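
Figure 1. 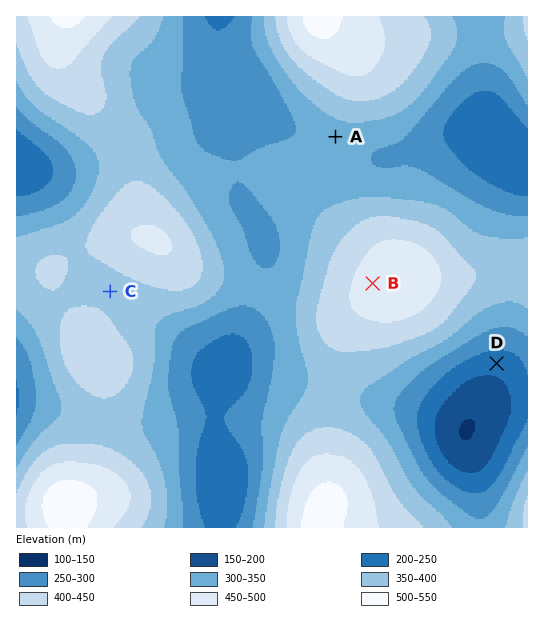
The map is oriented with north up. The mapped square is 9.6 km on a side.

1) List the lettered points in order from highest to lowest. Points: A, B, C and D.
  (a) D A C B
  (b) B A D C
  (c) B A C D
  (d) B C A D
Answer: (d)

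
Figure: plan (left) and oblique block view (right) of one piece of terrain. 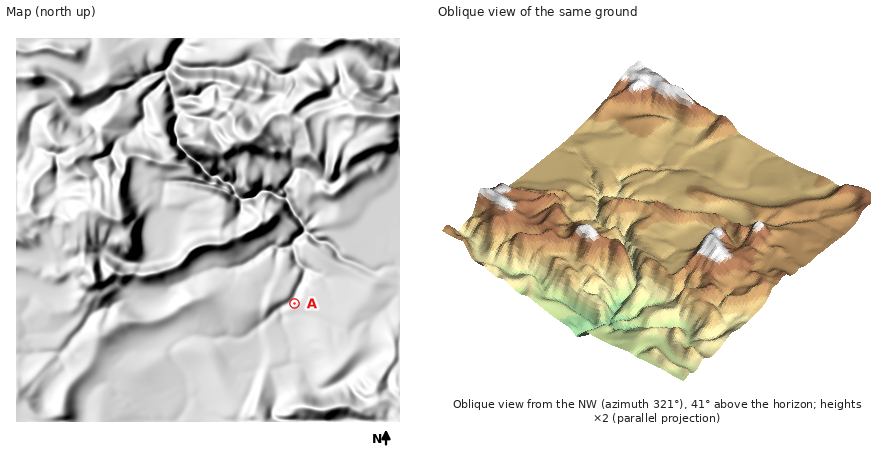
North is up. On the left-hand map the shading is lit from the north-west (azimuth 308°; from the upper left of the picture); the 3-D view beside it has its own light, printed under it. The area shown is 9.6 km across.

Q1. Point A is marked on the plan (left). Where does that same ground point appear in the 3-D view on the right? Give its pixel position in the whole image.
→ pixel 644 167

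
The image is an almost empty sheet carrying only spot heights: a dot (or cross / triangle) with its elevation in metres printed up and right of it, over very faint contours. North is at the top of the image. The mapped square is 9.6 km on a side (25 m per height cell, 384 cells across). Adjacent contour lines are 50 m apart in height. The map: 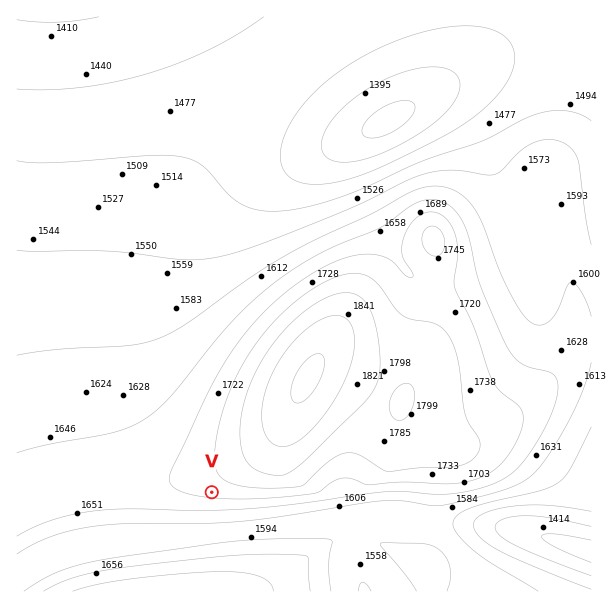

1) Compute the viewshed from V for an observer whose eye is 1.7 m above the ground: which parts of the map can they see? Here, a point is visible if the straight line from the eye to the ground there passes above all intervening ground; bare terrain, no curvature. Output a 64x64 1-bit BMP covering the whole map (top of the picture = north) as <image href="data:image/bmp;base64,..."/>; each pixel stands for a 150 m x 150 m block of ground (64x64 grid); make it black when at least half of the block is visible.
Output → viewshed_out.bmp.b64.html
<image width="64" height="64" href="data:image/bmp;base64,Qk0+AgAAAAAAAD4AAAAoAAAAQAAAAEAAAAABAAEAAAAAAAACAAATCwAAEwsAAAIAAAAAAAAA////AAAAAAD////4AH8AAP////wAfgAA/////gD8AAD/////AfwAAP////+A/AAA/////8AAAAD///wAAAAAAP/+AAAAAAAA//8AAAAAAAD//8AAAAAAAP///AAAAAAA//+HwAAAAAD/4AHwAAAAAP4AAHAAAAAA4AAAAAAAAAAAAAAAAAAAAAAAAAAAAAAAAAAAAAAAAAAAAAAAAAAAAAAAAAAAAAAAAAAAAAAAAAAAAAAAAAAAAAAAAAAAAAAAAAAAAAAAAAAAAAAAAAAAAAAAAAAAAAAAAAAAAAAAAAAAAAAAAAAAAAAAAAAAAAAAAAAAAAAAAAAAAAAAAAAAAAAAAAAAAAAAAAAAAAAAAAAAAAAAAAAAAAAAAAAAAAAAAAAAAAAAAAAAAAAAAAAAAAAAAAAAAAAAAAAAAAAAAAAAAAAAAAAAAAAAAAAAAAAAAAAAAAAAAAAAAAAAAAAAAAAAAAAAAAAAAAAAAAAAAAAAAAAAAAAAAAAAAAAAAAAAAAAAAAAAAAAAAAAAAAAAAAAAAAAAAAAAAAAAAAAAAAAAAAAAAAAAAAAAAAAAAAAAAAAAAAAAAAAAAAAAAAAAAAAAAAAAAAAAAAAAAAAAAAAAAAAAAAAAAAAAAAAAAAAAAAAAAAAAAAAAAAAAAAAAAAAAAAAAAAAAAAAAAAAAAAAAAAAAAAAAAA=="/>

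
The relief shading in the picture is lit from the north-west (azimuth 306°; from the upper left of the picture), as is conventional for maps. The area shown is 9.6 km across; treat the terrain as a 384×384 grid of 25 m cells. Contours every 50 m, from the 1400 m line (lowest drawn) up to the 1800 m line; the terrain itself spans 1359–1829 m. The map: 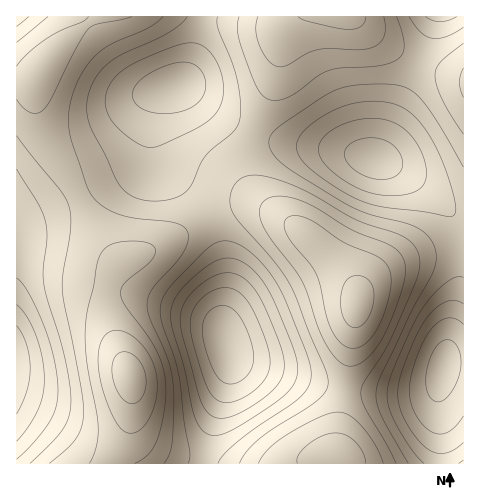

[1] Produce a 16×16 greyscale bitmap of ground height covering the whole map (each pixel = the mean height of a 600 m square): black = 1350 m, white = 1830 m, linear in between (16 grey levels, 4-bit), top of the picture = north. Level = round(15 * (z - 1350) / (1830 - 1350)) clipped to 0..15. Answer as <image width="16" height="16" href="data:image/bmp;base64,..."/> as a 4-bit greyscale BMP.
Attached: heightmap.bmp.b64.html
<image width="16" height="16" href="data:image/bmp;base64,Qk32AAAAAAAAAHYAAAAoAAAAEAAAABAAAAABAAQAAAAAAIAAAAATCwAAEwsAABAAAAAAAAAAAAAAABEREQAiIiIAMzMzAERERABVVVUAZmZmAHd3dwCIiIgAmZmZAKqqqgC7u7sAzMzMAN3d3QDu7u4A////AHmsuXis3clVV6zaZXm8pjNGrepTRoqVIje+6UEliqYhSL3HISWc2UJZu6cxN77rZHm7qFRZzuyWeau6h4vd25d5qqqZrNupd4mZiImrqGVWmph3iZhkM0eql2Z4h1QzWLqGVVeIdlV5y4ZUR5qYiJq7qGVXq7qpmpu6mHi8zMqH"/>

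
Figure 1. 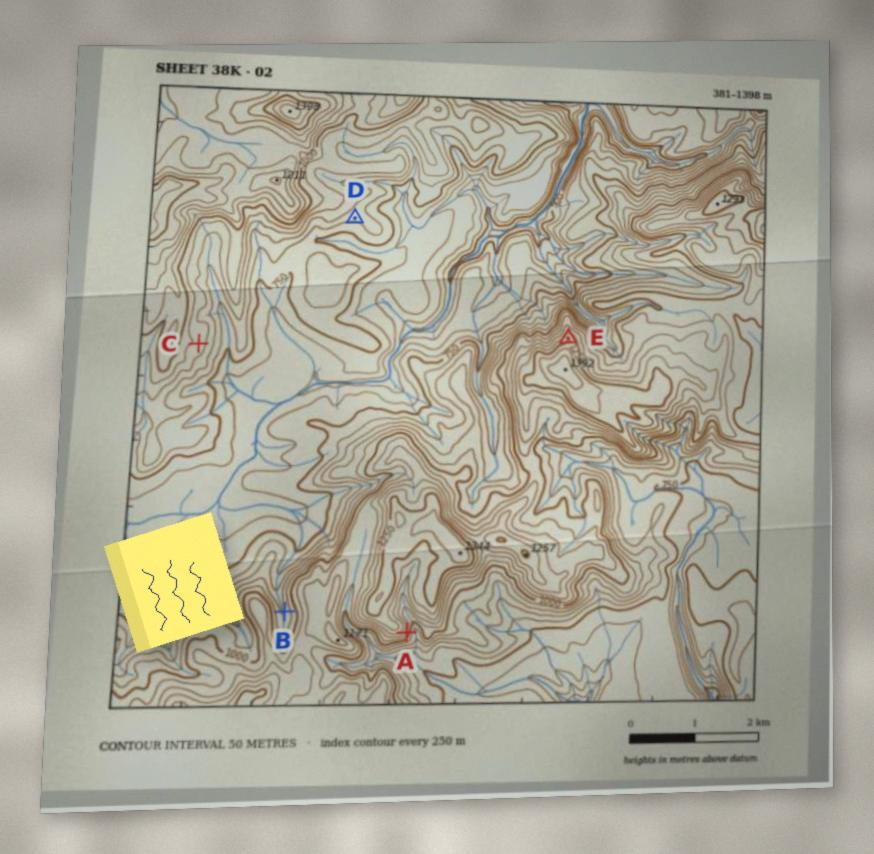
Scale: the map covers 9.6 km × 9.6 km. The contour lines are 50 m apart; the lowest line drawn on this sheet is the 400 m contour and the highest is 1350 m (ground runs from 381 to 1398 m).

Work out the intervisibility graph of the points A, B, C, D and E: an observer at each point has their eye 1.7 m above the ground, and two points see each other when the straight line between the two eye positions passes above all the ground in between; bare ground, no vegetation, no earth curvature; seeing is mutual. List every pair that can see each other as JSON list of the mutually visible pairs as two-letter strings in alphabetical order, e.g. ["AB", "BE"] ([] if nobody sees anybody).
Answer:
["BC", "CD", "CE", "DE"]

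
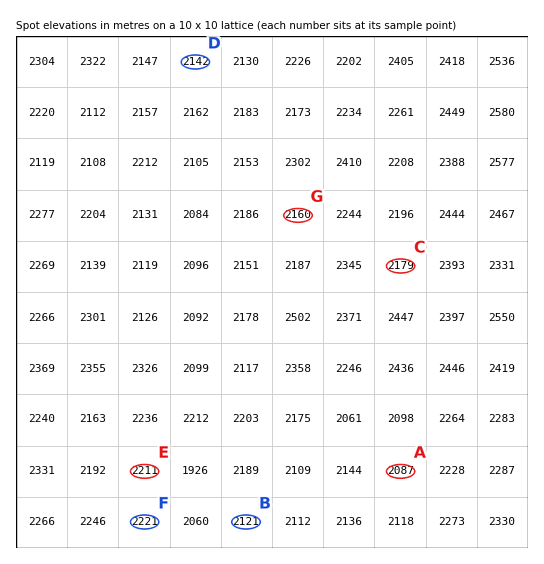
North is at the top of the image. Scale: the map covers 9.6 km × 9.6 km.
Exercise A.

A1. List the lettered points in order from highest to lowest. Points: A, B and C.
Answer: C B A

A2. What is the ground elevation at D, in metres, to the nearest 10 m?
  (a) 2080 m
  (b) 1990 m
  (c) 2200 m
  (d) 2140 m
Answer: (d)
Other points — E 2210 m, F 2220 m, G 2160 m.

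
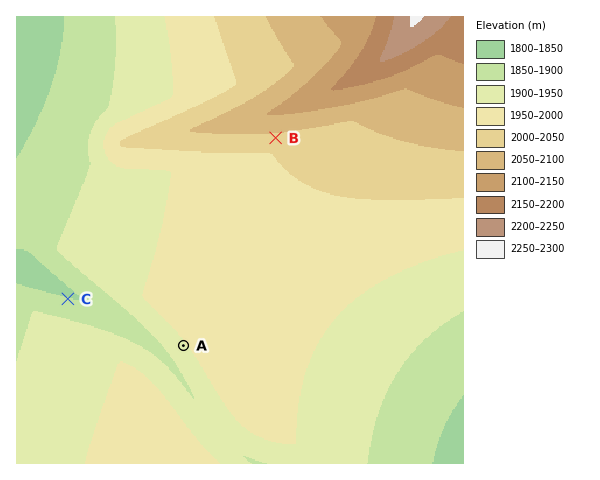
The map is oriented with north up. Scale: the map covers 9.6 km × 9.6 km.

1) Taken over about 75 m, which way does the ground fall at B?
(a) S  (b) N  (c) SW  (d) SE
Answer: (a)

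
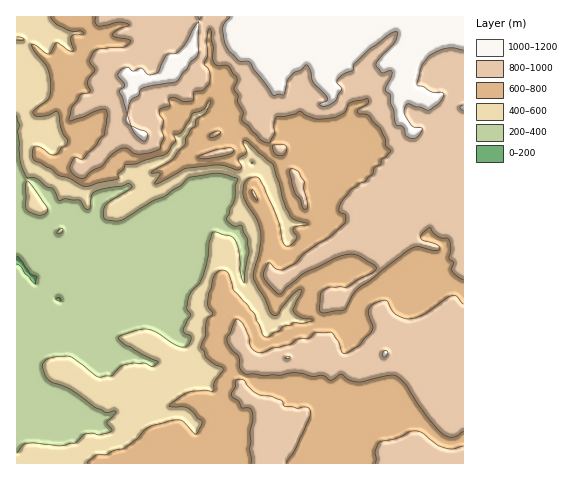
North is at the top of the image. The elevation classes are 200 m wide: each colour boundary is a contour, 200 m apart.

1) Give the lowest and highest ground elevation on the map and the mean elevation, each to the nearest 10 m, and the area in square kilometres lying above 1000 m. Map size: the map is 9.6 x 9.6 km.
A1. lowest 180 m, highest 1190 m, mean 690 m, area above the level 7.6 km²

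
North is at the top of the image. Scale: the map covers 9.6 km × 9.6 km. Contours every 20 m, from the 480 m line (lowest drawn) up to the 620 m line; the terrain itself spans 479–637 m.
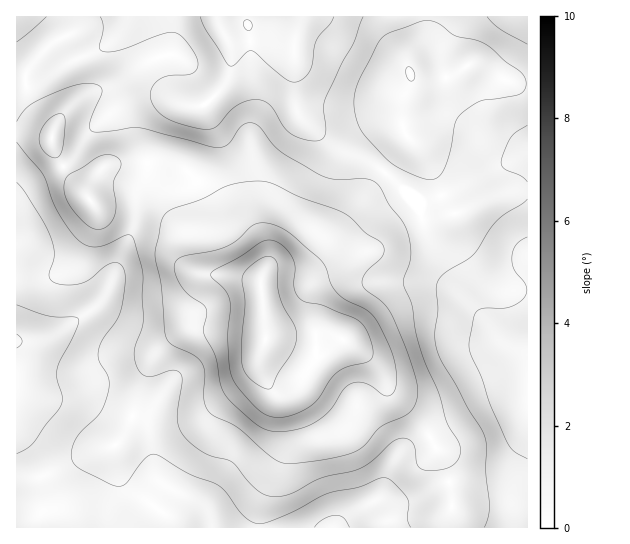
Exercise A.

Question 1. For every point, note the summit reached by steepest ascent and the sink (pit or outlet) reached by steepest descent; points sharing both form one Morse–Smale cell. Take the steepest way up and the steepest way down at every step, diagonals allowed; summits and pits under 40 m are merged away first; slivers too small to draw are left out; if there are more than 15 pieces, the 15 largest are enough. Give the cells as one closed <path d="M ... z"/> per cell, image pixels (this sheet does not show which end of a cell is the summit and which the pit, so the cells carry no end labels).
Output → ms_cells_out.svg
<path d="M23 132l-7 1 1 395 432-1 3-18-3-30-6-21-19-32-35-35-13-26-14-13-20-13-13-4-58 1-6 2-4-56-4-6-10-5-10-13-9-19-11-14-9-31-13-15-14-11-16-4-52 0-8 3-8 7-10 22-27-34-7-13-2-12z"/><path d="M427 16l-410 0-1 115 35 6 2 12 7 13 27 34 8-18 12-13 47-2 17 2 15 6 22 23 9 31 26 41 18 15 4-10 6-3 26-1 16-8 10-14 28-28 54-72 3-7-5-11 0-26 8-18-3-21 19-31z"/><path d="M473 64l-30 15-26 1-6-3 0 6-8 18 0 26 5 12-15 23-49 63-21 20-10 14-16 8-26 1-8 7-2 19 4 44 6-2 58-1 13 4 20 13 18 18 9 21 31 30 23 37 9 36-3 33 78 1 1-443-23-5z"/><path d="M527 16l-98 0-2 15-18 27 0 15 8 7 20 0 14-4 22-12 32 16 22 4z"/>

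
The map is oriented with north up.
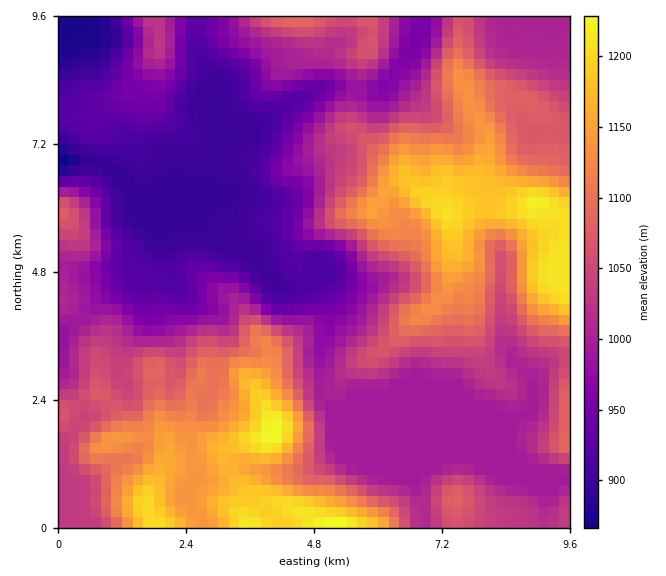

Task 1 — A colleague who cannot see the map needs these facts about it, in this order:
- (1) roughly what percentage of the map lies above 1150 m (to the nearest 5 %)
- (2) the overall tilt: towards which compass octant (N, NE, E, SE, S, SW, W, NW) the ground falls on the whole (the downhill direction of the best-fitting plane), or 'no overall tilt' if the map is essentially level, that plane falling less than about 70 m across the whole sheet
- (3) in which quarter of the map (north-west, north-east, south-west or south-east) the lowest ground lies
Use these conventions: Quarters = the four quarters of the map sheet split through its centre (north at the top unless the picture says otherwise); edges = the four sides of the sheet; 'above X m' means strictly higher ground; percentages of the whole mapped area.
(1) Ground above 1150 m makes up about 15 % of the sheet.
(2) The general tilt is down to the north-west (the land rises towards the south-east).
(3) Look to the north-west quarter for the lowest ground.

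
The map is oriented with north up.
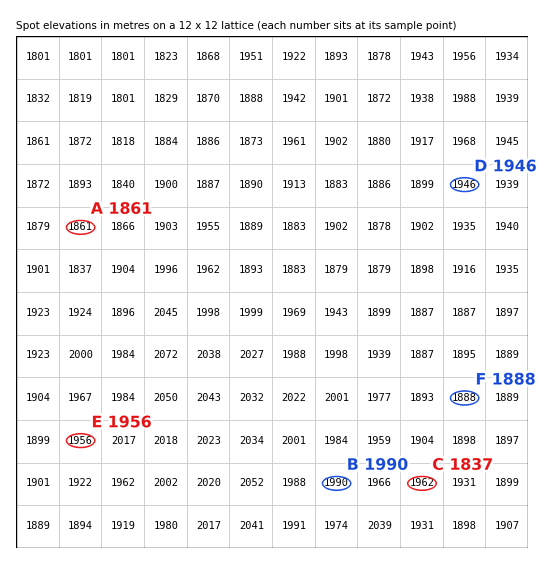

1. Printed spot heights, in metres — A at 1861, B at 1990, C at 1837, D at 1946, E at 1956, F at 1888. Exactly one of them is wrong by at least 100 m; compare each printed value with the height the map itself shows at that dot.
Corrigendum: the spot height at C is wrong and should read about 1962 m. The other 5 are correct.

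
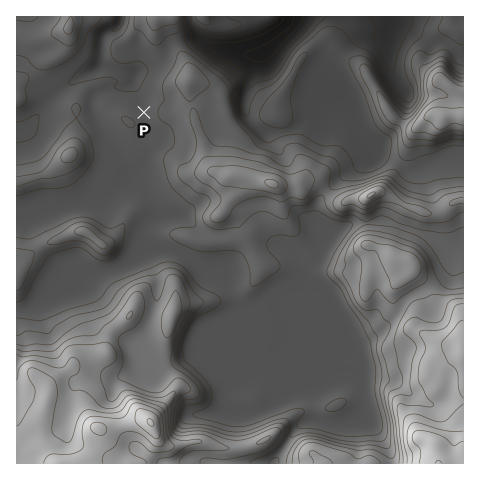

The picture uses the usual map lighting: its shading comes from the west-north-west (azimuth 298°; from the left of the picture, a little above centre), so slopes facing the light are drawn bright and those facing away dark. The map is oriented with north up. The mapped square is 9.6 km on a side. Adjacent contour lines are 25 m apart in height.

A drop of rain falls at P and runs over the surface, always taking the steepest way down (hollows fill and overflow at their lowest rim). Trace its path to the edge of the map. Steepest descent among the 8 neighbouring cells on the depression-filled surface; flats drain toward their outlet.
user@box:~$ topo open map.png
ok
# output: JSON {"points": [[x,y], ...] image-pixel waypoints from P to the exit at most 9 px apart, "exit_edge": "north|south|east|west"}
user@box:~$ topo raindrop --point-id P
{"points": [[144, 112], [143, 103], [138, 94], [134, 84], [129, 77], [119, 71], [110, 68], [103, 63], [101, 54], [102, 45], [105, 35], [115, 29], [122, 21], [122, 17]], "exit_edge": "north"}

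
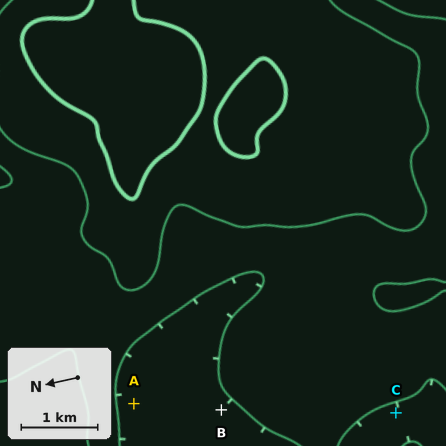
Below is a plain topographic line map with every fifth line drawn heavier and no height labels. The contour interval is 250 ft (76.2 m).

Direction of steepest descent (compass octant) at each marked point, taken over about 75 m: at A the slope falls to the S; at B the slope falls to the NW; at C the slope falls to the W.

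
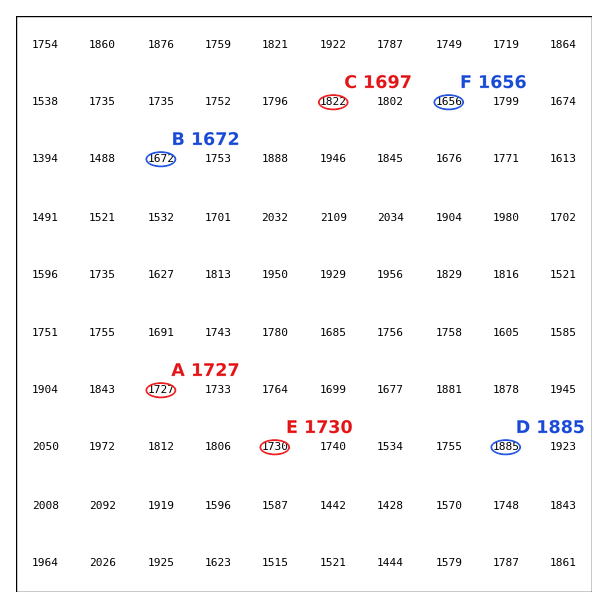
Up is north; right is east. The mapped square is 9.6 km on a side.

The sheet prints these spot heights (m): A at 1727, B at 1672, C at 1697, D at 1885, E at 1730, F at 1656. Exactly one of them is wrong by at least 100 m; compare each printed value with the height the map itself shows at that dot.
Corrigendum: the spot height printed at C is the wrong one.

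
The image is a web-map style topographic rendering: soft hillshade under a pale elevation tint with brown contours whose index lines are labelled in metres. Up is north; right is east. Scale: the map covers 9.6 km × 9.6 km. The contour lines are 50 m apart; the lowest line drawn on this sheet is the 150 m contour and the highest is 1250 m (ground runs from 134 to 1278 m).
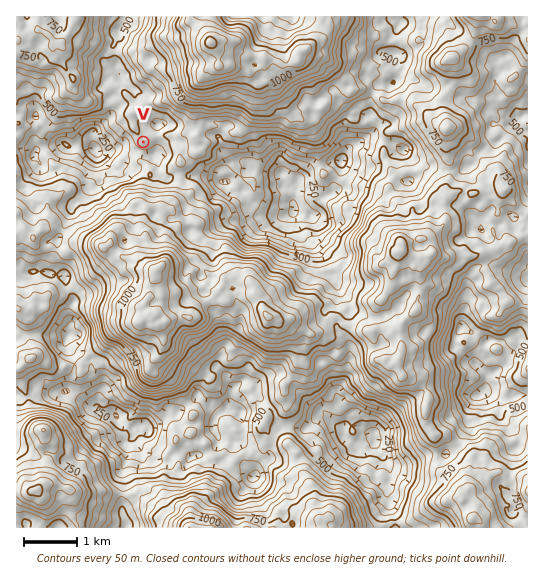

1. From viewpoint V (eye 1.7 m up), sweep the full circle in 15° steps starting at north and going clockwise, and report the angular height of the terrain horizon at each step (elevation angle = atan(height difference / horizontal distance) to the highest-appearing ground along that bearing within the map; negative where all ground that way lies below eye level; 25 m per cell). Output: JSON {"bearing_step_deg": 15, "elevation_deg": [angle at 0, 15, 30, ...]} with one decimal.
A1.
{"bearing_step_deg": 15, "elevation_deg": [7.1, 12.4, 18.4, 21.1, 13.2, 7.8, 4.8, 4.8, 5.4, 5.3, 8.1, 12.1, 13.3, 13.0, 8.0, 3.4, 3.9, 1.3, -0.2, 0.1, 5.8, 7.9, 6.4, 4.4]}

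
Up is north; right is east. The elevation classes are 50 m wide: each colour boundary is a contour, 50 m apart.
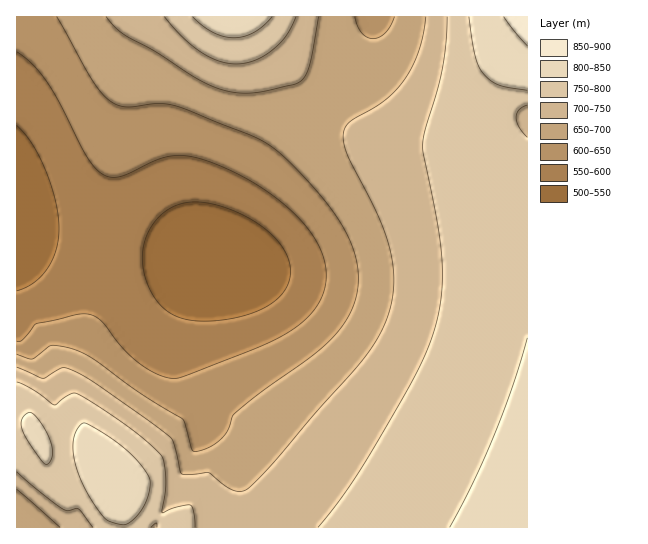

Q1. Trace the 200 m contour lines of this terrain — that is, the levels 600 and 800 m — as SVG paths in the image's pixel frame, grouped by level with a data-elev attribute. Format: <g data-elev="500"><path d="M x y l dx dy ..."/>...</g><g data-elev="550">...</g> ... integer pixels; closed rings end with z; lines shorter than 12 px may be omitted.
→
<g data-elev="600"><path d="M17 52l16 12 14 18 13 21 26 52 7 11 8 7 9 4 9 0 39-18 20-4 21 3 28 11 22 11 18 12 18 13 15 14 11 14 9 14 5 15 1 13-2 15-6 14-10 13-14 12-33 17-83 32-7 0-9-2-21-11-18-16-21-27-12-8-12 0-41 9-15 17-5 1"/></g><g data-elev="800"><path d="M122 525l5-1 5-3 11-14 6-16 0-13-10-15-16-16-22-16-18-8-7 8-3 12 1 15 5 17 10 22 14 20 6 4z"/><path d="M44 463l3 1 5-6 1-7-2-8-5-12-7-10-6-8-4 0-7 6 0 10 7 13z"/><path d="M527 338l-14 47-18 49-22 48-23 45"/><path d="M193 17l9 8 11 7 10 4 11 2 11-2 9-4 9-6 9-9"/><path d="M469 17l6 38 3 10 5 8 7 7 8 5 29 5"/></g>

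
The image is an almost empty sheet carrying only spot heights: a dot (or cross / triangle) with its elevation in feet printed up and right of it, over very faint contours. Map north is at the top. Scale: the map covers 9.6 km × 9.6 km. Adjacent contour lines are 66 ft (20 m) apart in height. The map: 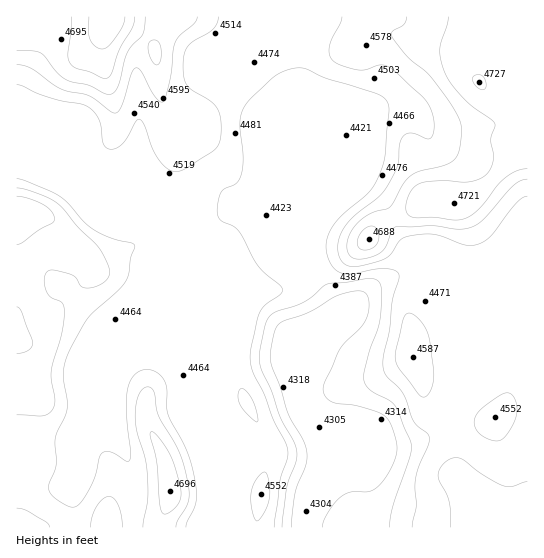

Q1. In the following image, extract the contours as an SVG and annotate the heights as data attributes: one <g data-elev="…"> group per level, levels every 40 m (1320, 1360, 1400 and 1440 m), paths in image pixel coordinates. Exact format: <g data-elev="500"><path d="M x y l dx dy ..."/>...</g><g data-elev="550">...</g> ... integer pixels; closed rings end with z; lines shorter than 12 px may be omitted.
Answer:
<g data-elev="1320"><path d="M291 527l4-34 11-27 1-13-4-14-15-25-8-28-9-21-1-12 4-20 4-8 5-4 26-9 29-17 15-4 8 0 5 3 2 4 1 9-2 10-6 10-16 15-6 8-14 32-2 10 4 6 6 4 26 4 18 6 8 4 5 6 3 9 4 12 0 10-7 17-11 15-9 6-19 1-10 5-13 16-4 8-1 6"/></g><g data-elev="1360"><path d="M274 527l6-45 7-23 1-9-3-9-12-22-9-26-11-20-3-18 10-42 6-9 15-10 1-5-24-23-20-36-5-4-13-7-2-4-1-6 2-11 3-7 15-8 4-9 2-17-3-35 1-8 4-8 8-10 22-20 12-6 12-2 8 1 20 10 51 15 7 4 3 7 1 6-4 44-6 20-10 17-26 22-9 11-6 12-2 12 5 16 4 5 6 3 10 1 34-5 9 1 5 4 0 5-7 23-3 28-6 28 0 11 4 8 16 17 11 28 13 11 2 5-1 8-9 19-3 12-1 10 1 19-4 21"/></g><g data-elev="1400"><path d="M50 527l-4-5-16-10-13-4"/><path d="M122 527l-1-12-3-10-4-6-5-3-7 4-5 6-5 11-1 10"/><path d="M176 527l2-6 11-20 0-8-2-12-8-30-21-36-4-23-3-4-4-1-4 2-4 5-4 19 2 17 8 27 2 17 1 25-5 28"/><path d="M17 415l28 0 6-4 3-6-3-34 11-38 2-23-2-7-11-5-4-5-3-11 2-9 3-2 4-1 17 4 6 4 5 8 6 2 8-1 8-4 5-5 2-5-3-10-7-14-22-22-17-21-18-10-17-7-9-1"/><path d="M17 65l15 4 30 20 28 7 20 15 5 2 6-6 10-33 3-5 3-1 5 5 12 22 8 7 3-4 5-18 5-38 6-7 13-12 3-6"/><path d="M407 17l-3 8-12 6 0 6 15 20 23 19 24 33 7 17-2 24-3 8-7 5-30 8-8 4-7 8-14 24-19 6-12 9-7 8-4 9-1 10 3 6 4 3 7 1 10-2 8-4 7-7 7-17 4-2 36-1 26 3 14-2 12-9 29-33 7-4 6-2"/></g><g data-elev="1440"><path d="M479 89l6 0 1-6-3-6-6-2-4 2 0 4z"/><path d="M72 17l-4 37 1 8 6 6 15 4 15 7 4-2 2-3 8-24 14-23 2-10"/></g>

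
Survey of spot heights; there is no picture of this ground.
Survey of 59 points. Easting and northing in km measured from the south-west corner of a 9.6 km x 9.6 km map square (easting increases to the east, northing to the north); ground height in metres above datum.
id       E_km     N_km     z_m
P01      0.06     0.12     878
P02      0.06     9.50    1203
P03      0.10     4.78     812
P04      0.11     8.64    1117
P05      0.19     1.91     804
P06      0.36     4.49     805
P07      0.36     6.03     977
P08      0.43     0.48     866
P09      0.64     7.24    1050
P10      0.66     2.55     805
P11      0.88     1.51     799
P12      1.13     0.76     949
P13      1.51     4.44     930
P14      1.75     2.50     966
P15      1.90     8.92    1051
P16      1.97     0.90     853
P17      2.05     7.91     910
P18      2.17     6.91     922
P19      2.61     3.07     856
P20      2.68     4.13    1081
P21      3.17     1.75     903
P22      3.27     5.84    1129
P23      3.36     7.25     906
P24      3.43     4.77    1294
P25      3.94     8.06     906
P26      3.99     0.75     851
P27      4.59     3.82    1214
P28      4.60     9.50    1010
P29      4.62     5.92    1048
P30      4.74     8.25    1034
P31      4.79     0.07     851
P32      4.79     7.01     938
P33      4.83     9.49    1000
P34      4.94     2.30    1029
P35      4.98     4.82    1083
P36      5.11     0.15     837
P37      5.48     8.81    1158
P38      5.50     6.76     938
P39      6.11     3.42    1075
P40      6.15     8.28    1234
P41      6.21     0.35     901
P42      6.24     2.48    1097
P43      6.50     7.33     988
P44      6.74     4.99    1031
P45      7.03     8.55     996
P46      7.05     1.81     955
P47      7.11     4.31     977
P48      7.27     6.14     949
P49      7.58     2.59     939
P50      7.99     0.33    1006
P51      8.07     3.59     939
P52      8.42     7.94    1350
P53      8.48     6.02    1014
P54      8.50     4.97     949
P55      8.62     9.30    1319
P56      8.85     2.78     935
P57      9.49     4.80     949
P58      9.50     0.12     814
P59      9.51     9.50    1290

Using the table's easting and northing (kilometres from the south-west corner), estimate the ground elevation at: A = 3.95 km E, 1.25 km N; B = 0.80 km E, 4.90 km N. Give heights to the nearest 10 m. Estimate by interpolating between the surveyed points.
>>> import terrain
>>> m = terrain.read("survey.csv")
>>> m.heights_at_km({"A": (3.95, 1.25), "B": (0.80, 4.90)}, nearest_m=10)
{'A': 910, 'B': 810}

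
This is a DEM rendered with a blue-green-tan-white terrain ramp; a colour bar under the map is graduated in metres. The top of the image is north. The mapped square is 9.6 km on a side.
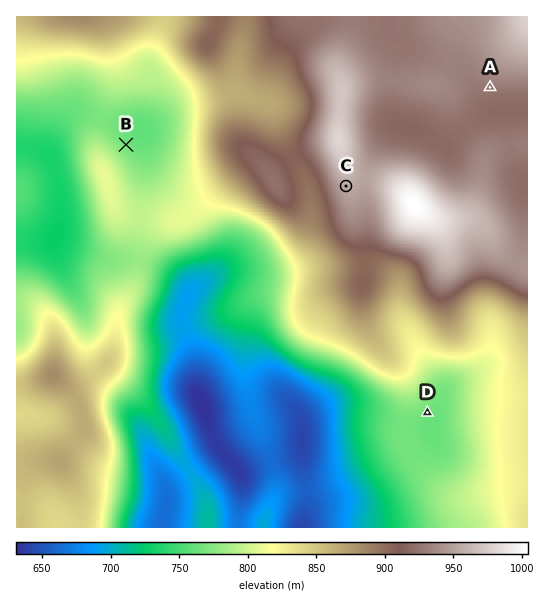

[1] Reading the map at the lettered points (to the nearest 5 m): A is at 930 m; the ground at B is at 765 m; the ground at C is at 955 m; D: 765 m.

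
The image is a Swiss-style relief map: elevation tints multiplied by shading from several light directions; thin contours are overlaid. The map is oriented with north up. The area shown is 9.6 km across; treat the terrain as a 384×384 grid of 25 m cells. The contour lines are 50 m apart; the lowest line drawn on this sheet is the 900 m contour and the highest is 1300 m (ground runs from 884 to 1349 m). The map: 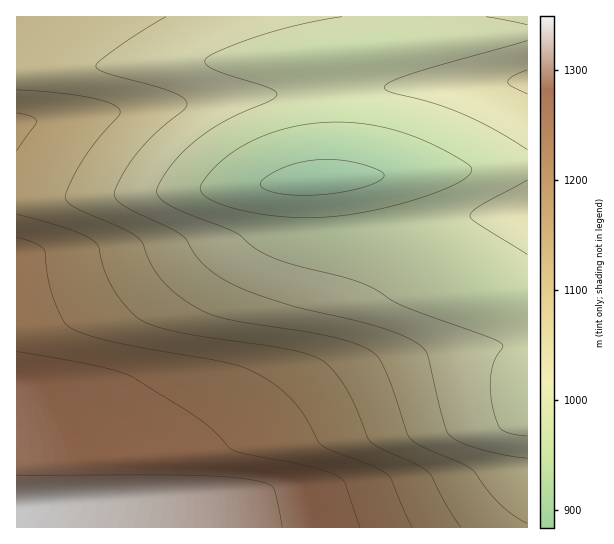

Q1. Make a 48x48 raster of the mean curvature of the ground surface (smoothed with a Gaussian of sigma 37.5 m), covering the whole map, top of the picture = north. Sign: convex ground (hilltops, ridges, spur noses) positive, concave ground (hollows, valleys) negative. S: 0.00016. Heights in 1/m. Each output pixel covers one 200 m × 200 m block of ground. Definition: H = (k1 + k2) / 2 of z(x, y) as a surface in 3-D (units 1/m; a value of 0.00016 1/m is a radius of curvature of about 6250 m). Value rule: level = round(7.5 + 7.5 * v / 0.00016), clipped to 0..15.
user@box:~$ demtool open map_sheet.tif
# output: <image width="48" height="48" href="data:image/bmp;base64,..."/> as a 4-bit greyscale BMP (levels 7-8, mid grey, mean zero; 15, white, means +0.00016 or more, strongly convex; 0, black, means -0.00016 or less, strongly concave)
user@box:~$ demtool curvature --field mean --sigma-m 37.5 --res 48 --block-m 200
<image width="48" height="48" href="data:image/bmp;base64,Qk32BAAAAAAAAHYAAAAoAAAAMAAAADAAAAABAAQAAAAAAIAEAAATCwAAEwsAABAAAAAAAAAAAAAAABEREQAiIiIAMzMzAERERABVVVUAZmZmAHd3dwCIiIgAmZmZAKqqqgC7u7sAzMzMAN3d3QDu7u4A////AIiIiIiIiIiIiIiIiIiIiIiIiIh3d3d3d5mYiIiIiIiIiIiIiIiIiIiIiIh3d3d3Zv///+7cu6qZiIiIiIiIiIiIiId3d3d2Zqu8zd7v//////7tzLupmYiIiId3d3d2ZkVWZ3iJmqu8zd7v///////u3LupiHd2ZgAAABEiM0RVZneImaq7zN3u7////+7dy2ZVQzIRAAAAABEiM0RVZnd4iJmqqrvMzYiIiIiId3dmVEMiEQAAAAERIjM0RFVWZoiIiIiIiIiIiIiIiId3ZVQyEQAAAAAAAIiIiIiIiIiIiIiIiIiIiIiIh3dmVEMhAIiIiIiIiIiIiIiIiIiIiIiIiHd3d2ZmZoiIiIiIiIiIiIiIiIiIiIiIiHd3d2ZmZoiIiIiIiIiIiIiIiIiIiIiIiId3d2ZmZsu7qqmZiIiIiIiIiIiIiIiIiId3d2ZmZrvMzMzMzMzLu6qpmZmZiIiIiId3d2ZmZpmaqqqru7vMzM3d3dzMy7qpmYh3d3ZmZnd3iIiImZmaqqq7u7zMzMzMzMy7qpmIh1VVVWZmZ3d3eIiImZmqqqqqq7u7u7u7uzMzMzREREVVVWZmZ3d3iIiIiIiIiImZmXd2ZlVEQzMzMzNEREVVVWZmZmZmZmZnd4iIiId3d3dmZlVUREMzMzNEREREREREVYiIh3d3d3d3d3d3d3d3ZmZVREMzIiIiI4iId3d3d3d3d3d3d3d3d3d3d3d2ZlVURIiId3d3d3d3d3d3d3d3d3d3d3d3d3d3d4iHd3d3d3d2ZmZmZmZ3d3d3d3d3d3d3d7upmIh3d3ZmZmZmZmZmZ3d3d3d3d3d3d/////7t3LqZh3ZmZmZmZmZ3d3d3d3d3d7vMzN3d7u7u7u3cy7qpiId3d3d3d3d3d3d4iImZmaqqq7u8zN3e7u7u3cy7qZiIhyMzNERFVVVWZmd3eIiZqrvMzd7v/////gAAAAAAAREREiIjM0RFVmd3iJmqu7zN3XdmVDMhAAAAAAAAAAAAESIzNEVWZ3eImYiIiHd3d2ZVQzIQAAAAAAAAAAARIjM0RYiIiId3d3d2ZmZmVVVURDMhEAAAAAAAAIiIiIh3d3d3ZmZmZmZmZmZmZmZmZVVDMoiIiIiHd3d3d2ZmZmZmZmZmZnd3d3d3d4iIiIiIh3d3d3dmZmZmZmZmd3d3d3d3eKqZmIiIiId3d3d3dmZmZmZ3d3d3d3d3iP/////tzLqZiId3d3d3d3d3d3d3d3d4iM3e7v/////////t3LqZiId3d3d3d3eIiIiJmqq7vM3d7u7////////+3cu6mZiIiDM0RVVmd3iImZqqu7zM3e7v/////////gAAAAARIiMzRFVWZnd4iJmqq7vM3d7v/2ZUQyEQAAAAAAABESIjNERVVmd3iJmaq4iIiIiId3ZlVDIhAAAAAAAAERIiM0RFVoiIiIiIiIiIiIiIiHdmVEMhEAAAAAAAAYiIiIiIiIiIiIiIiIiIiIiIiHd2ZUQyEYiIiIiIiIiIiIiIiIiIiIiIiIiIiIiIiA=="/>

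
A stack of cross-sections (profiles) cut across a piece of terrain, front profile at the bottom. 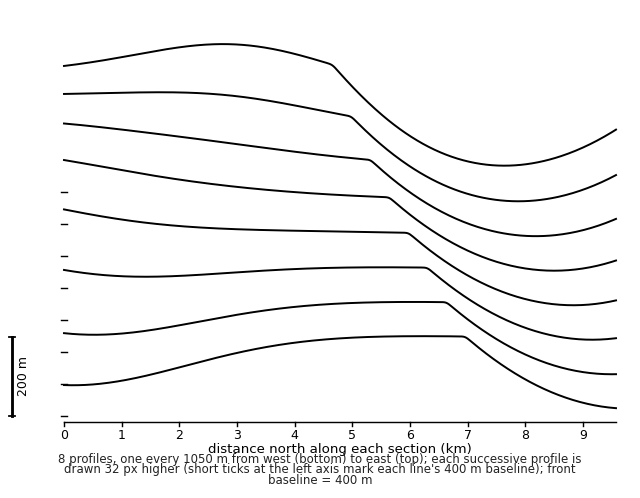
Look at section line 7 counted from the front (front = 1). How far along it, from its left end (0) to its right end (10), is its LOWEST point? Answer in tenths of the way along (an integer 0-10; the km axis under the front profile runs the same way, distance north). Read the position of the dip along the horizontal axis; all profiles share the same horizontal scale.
8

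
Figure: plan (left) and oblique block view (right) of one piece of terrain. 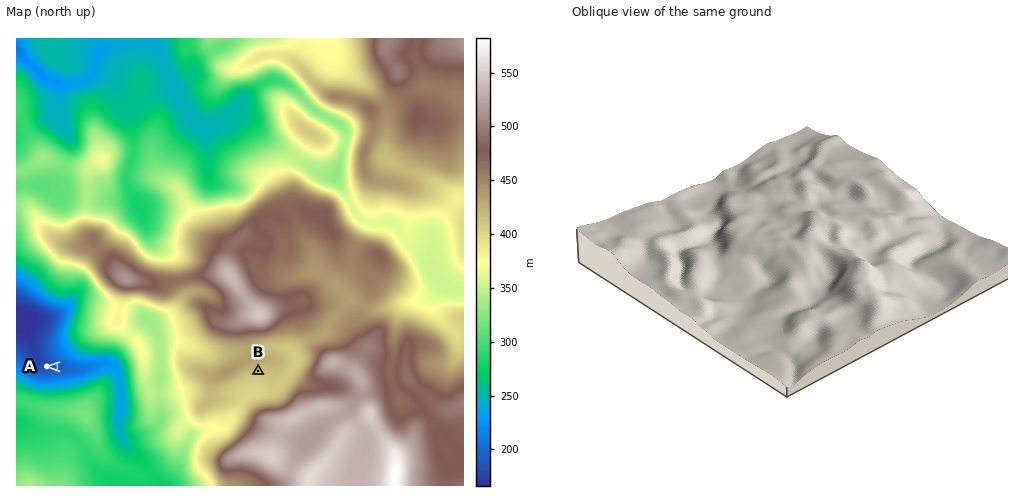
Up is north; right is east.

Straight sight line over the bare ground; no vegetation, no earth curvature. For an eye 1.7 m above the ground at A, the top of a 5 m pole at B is out of sight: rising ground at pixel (128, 368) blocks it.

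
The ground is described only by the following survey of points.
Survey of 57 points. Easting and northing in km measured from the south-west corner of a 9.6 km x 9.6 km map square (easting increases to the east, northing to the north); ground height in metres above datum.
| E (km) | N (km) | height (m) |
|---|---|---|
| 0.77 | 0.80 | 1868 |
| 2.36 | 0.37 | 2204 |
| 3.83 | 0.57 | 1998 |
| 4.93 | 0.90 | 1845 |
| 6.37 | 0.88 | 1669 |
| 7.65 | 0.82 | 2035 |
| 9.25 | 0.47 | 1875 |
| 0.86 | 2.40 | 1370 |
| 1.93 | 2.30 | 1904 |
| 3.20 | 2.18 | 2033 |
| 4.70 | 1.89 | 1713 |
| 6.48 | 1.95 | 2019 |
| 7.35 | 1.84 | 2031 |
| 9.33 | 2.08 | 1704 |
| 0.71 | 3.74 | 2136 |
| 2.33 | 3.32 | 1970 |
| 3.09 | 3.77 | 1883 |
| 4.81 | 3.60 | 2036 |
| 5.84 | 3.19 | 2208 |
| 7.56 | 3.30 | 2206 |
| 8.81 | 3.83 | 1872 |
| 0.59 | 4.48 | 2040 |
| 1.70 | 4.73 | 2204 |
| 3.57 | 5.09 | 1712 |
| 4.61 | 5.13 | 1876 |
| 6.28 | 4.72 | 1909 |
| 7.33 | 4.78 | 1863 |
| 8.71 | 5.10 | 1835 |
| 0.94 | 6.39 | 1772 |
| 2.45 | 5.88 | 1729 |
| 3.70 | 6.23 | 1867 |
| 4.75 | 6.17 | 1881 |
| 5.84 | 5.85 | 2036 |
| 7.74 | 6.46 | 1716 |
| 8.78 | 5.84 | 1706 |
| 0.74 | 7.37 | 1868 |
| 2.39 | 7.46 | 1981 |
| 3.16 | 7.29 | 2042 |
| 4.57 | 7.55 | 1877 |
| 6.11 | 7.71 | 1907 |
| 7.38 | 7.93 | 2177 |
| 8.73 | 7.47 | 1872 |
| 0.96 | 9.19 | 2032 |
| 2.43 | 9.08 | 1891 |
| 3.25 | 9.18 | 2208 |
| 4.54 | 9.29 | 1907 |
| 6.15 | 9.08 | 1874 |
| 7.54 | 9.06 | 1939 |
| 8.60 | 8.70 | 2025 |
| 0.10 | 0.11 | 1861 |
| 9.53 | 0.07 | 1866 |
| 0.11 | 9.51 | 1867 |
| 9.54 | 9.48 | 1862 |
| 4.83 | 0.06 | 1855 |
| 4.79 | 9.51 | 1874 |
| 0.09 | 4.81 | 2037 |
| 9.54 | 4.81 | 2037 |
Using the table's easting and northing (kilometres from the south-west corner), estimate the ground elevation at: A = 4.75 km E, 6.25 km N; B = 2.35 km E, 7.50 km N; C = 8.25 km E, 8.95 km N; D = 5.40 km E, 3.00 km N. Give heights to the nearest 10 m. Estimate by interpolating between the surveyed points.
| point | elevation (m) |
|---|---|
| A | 1880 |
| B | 2000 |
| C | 2020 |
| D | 2190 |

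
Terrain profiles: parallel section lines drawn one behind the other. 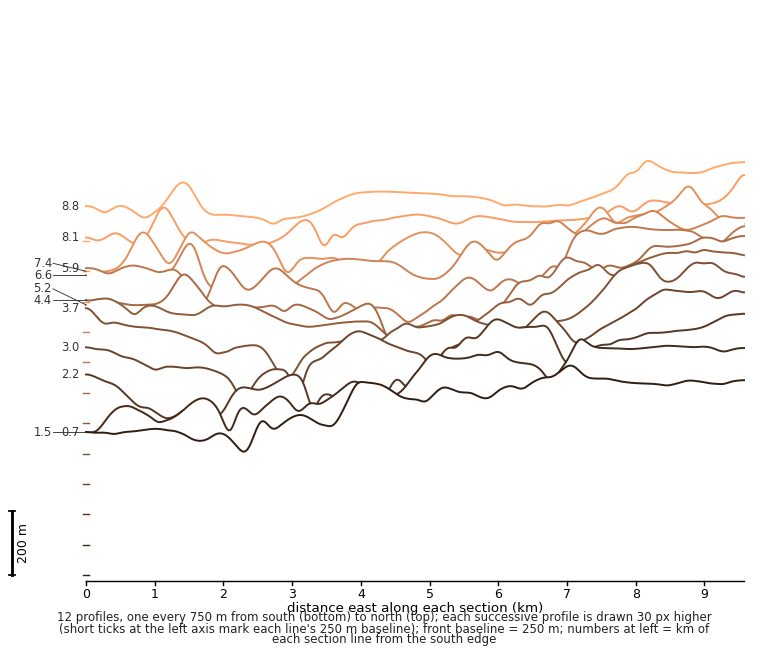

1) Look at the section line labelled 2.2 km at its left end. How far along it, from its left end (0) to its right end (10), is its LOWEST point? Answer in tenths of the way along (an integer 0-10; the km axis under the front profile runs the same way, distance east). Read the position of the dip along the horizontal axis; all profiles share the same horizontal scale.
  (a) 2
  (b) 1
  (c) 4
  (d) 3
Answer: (b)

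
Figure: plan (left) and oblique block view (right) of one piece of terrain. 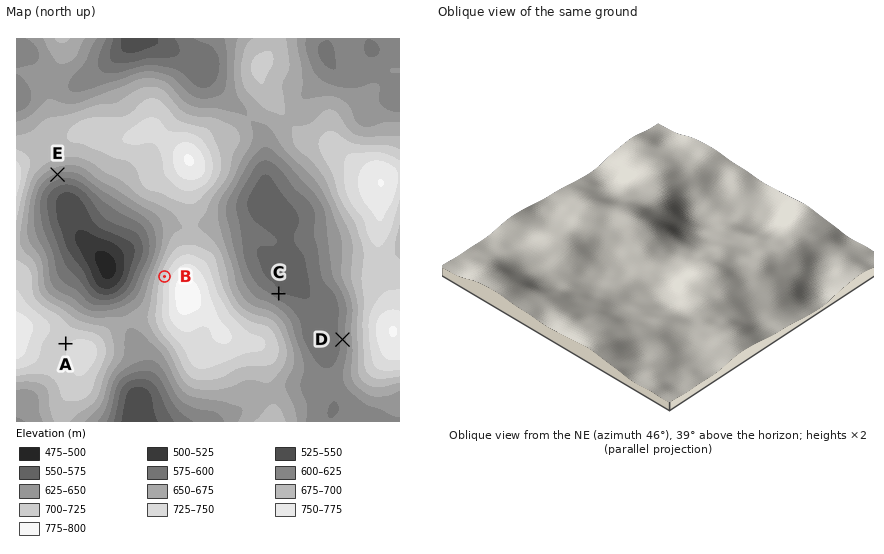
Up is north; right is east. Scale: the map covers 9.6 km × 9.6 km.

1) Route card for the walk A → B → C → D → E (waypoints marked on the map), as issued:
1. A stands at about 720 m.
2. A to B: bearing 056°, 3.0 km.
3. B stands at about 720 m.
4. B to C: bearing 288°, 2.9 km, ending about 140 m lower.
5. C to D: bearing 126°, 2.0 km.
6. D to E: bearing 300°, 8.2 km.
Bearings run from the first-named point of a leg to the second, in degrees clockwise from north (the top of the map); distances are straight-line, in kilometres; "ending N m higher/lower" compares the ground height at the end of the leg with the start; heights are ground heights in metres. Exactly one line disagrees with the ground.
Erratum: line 4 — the bearing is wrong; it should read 98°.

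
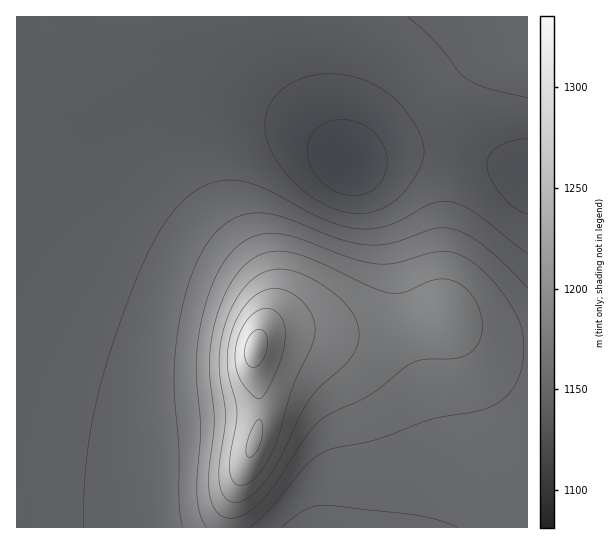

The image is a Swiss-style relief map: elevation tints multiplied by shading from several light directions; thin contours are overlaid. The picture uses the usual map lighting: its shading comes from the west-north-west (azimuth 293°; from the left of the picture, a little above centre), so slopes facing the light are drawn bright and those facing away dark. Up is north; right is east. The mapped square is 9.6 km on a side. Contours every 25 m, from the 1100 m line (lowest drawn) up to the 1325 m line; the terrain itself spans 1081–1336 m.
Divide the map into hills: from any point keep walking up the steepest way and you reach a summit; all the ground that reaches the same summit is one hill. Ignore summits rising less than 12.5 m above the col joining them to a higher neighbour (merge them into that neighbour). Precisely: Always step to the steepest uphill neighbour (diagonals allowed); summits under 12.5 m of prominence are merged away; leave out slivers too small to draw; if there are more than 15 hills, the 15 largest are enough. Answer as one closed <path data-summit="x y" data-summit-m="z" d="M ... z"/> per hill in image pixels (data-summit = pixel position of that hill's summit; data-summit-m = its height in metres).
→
<path data-summit="255 349" data-summit-m="1336" d="M230 105l-19 0-28 4-28 8-37 15-27 7-75 7 0 381 511 1 1-354-45-17-34-6-40 0-26 4-28 8-8 0-33-28-32-18-25-8z"/><path data-summit="527 17" data-summit-m="1164" d="M527 16l-510 0-1 129 33-1 42-5 27-7 37-15 28-8 28-4 19 0 27 4 25 8 32 18 33 28 8 0 28-8 26-4 40 0 34 6 44 16z"/>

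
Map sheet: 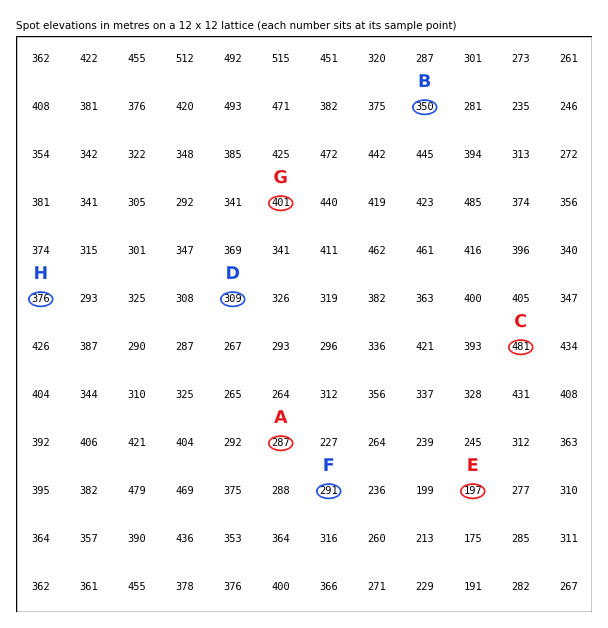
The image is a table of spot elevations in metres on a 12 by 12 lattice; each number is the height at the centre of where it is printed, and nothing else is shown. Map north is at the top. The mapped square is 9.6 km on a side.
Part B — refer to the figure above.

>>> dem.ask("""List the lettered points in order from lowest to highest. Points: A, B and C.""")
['A', 'B', 'C']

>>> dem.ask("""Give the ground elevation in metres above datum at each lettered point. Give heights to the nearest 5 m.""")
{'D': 310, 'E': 195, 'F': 290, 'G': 400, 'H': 375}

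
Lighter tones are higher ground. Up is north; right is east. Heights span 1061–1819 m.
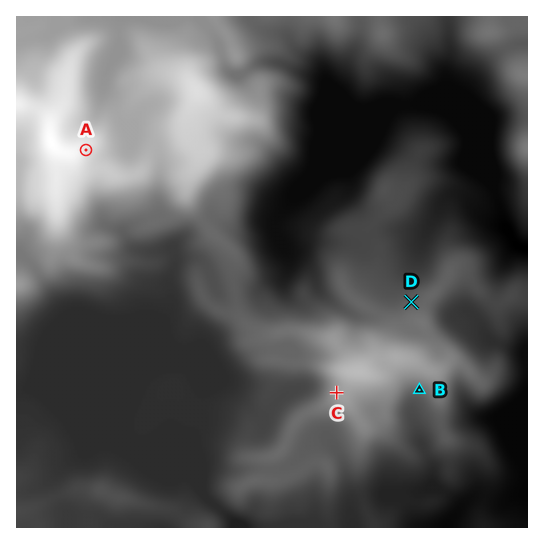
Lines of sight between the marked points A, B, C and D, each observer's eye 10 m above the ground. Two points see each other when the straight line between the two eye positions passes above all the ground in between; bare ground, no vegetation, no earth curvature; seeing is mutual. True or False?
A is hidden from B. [True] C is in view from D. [False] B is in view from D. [False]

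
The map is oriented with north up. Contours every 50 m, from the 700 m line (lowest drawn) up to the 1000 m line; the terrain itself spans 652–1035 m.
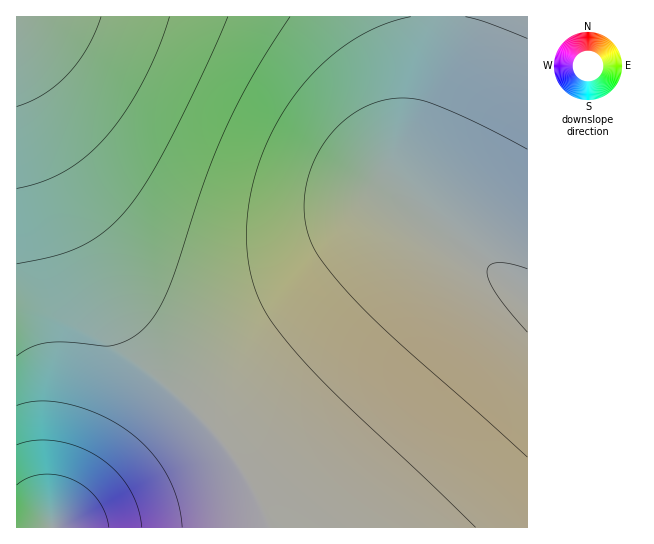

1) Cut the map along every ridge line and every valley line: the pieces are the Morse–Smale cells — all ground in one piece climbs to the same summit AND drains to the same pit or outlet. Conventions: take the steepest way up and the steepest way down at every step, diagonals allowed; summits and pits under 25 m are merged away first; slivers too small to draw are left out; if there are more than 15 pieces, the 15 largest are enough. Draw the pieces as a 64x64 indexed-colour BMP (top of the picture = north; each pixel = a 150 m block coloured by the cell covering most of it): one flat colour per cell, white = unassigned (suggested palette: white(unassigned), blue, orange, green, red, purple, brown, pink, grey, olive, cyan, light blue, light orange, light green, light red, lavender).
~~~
<image width="64" height="64" href="data:image/bmp;base64,Qk12CAAAAAAAAHYAAAAoAAAAQAAAAEAAAAABAAQAAAAAAAAIAAATCwAAEwsAABAAAAAAAAAA////ALR3HwAOf/8ALKAsACgn1gC9Z5QAS1aMAMJ34wB/f38AIr28AM++FwDox64AeLv/AIrfmACWmP8A1bDFACIiIiIiIiIiIiIiIiIiIiERERERERERERERERERERERIiIiIiIiIiIiIiIiIiIiIREREREREREREREREREREREiIiIiIiIiIiIiIiIiIiIhERERERERERERERERERERESIiIiIiIiIiIiIiIiIiIhERERERERERERERERERERERIiIiIiIiIiIiIiIiIiIiEREREREREREREREREREREREiIiIiIiIiIiIiIiIiIiERERERERERERERERERERERESIiIiIiIiIiIiIiIiIiIRERERERERERERERERERERERIiIiIiIiIiIiIiIiIiIREREREREREREREREREREREREiIiIiIiIiIiIiIiIiIRERERERERERERERERERERERESIiIiIiIiIiIiIiIiIhERERERERERERERERERERERERIiIiIiIiIiIiIiIiIhEREREREREREREREREREREREREiIiIiIiIiIiIiIiIhERERERERERERERERERERERERESIiIiIiIiIiIiIiIhERERERERERERERERERERERERERIiIiIiIiIiIiIiIhEREREREREREREREREREREREREREiIiIiIiIiIiIiIhERERERERERERERERERERERERERESIiIiIiIiIiIiIhERERERERERERERERERERERERERERIiIiIiIiIiIiIhEREREREREREREREREREREREREREREiIiIiIiIiIiIhERERERERERERERERERERERERERERESIiIiIiIiIiIhERERERERERERERERERERERERERERERIiIiIiIiIiIhEREREREREREREREREREREREREREREREiIiIiIiIiIiERERERERERERERERERERERERERERERESIiIiIiIiIiERERERERERERERERERERERERERERERERIiIiIiIiIiEREREREREREREREREREREREREREREREREiIiIiIiIiIRERERERERERERERERERERERERERERERESIiIiIiIiIRERERERERERERERERERERERERERERERERIiIiIiIiIREREREREREREREREREREREREREREREREREiIiIiIiIhERERERERERERERERERERERERERERERERESIiIiIiIhERERERERERERERERERERERERERERERERERIiIiIiIiEREREREREREREREREREREREREREREREREREiIiIiIiERERERERERERERERERERERERERERERERERESIiIiIiIRERERERERERERERERERERERERERERERERERIiIiIiIREREREREREREREREREREREREREREREREREREiIiIiIhERERERERERERERERERERERERERERERERERESIiIiIhERERERERERERERERERERERERERERERERERERIiIiIiEREREREREREREREREREREREREREREREREREREiIiIiERERERERERERERERERERERERERERERERERERESIiIiIRERERERERERERERERERERERERERERERERERERIiIiIREREREREREREREREREREREREREREREREREREREiIiIhERERERERERERERERERERERERERERERERERERESIiIhERERERERERERERERERERERERERERERERERERERIiIiEREREREREREREREREREREREREREREREREREREREiIiERERERERERERERERERERERERERERERERERERERESIiIRERERERERERERERERERERERERERERERERERERERIiIREREREREREREREREREREREREREREREREREREREREiIhERERERERERERERERERERERERERERERERERERERESIiERERERERERERERERERERERERERERERERERERERERIiEREREREREREREREREREREREREREREREREREREREREiIRERERERERERERERERERERERERERERERERERERERESIRERERERERERERERERERERERERERERERERERERERERIhEREREREREREREREREREREREREREREREREREREREREiERERERERERERERERERERERERERERERERERERERERESERERERERERERERERERERERERERERERERERERERERERIREREREREREREREREREREREREREREREREREREREREREhERERERERERERERERERERERERERERERERERERERERERERERERERERERERERERERERERERERERERERERERERERERERERERERERERERERERERERERERERERERERERERERERERERERERERERERERERERERERERERERERERERERERERERERERERERERERERERERERERERERERERERERERERERERERERERERERERERERERERERERERERERERERERERERERERERERERERERERERERERERERERERERERERERERERERERERERERERERERERERERERERERERERERERERERERERERERERERERERERERERERERERERERERERERERERERERERERERERERERERERERERERERERERERERERERERERERERERERERERERERERERERERERERERERERERERERERERER"/>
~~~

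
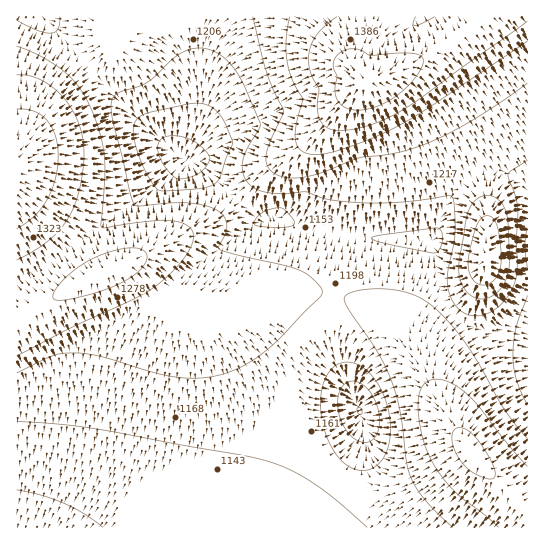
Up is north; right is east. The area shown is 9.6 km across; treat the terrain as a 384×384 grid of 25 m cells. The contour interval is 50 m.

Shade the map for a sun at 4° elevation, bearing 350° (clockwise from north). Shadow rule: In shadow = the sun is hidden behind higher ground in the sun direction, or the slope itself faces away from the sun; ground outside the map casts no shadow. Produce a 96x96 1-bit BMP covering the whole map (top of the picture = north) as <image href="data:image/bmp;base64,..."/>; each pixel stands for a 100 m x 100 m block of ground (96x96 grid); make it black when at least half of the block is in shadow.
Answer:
<image width="96" height="96" href="data:image/bmp;base64,Qk2+BAAAAAAAAD4AAAAoAAAAYAAAAGAAAAABAAEAAAAAAIAEAAATCwAAEwsAAAIAAAAAAAAA////AAAAAAAAAAAAAAAAAAAABwAAAAAAAAAAAAAABwAAAAAAAAAAAAAADwAAAAAAAAAAAAAADwAAAAAAAAAAAAAADwAAAAAAAAAAAAAAHwAAAAAAAAAAAAAAHgAAAAAAAAAAAAAADAAAAAAAAAAAAAAAAAAAAAAAAAAAAAAAAAAAAAAAAAAAAAAAAAAAAAAAAAAAAAAAAAAAAAAAAAAAAAAAAAAAAAAAAAAAAAAAAAAIAAAAAAAAAAAAAAAcAAAAAAAAAAAAAAAcAAAAAAAAAAAAAAAeAAAAAAAAAAAAAAA/AAAAAAAAAEAAAAA/gAAAAAAAAeAAAAA/gAAAAAAAA/AAAAA/wAAAAAAAB/gAAAB/4AAAAAAAD/gAAAB/8AAAAAAAD/gAAAB/+AAAAAAAH/gAAAB//AAAAAAAH/gAAAx//wAAAAAAH/gAAB7//4AAAAAAP/gAAD7//8AAAAAAP/AAAD7//+AAAAAAP/AAAH7///AAAAAAP+AAAH7///gAAAAAP+AAAP7///gAAAAAH8AAAf7///wAAAAADwAAAf7///wAAAAAAAAAA/7///4AAAAAAAAAA/4///4AAAAAAAAAB/4f//8AAAAAAAAAB/4H//8AAAAAAAAAD/4B//+AAAAAAAAAD/4A//+AAAAAAAAAD/4AP//AAAAAAAAAH/4AD//gAAAAAAAAH/4AA//gAAAAAAAAH/4AAP/wAAAAAAAAH/4AAD/4AAAAAAAAD/7gAA/8AAAAAAAAB/7wAAP/AAAAAAfAA/78AAB/gAAAAB/4Afz+AAAfwAAAAH/+ADj/AAAD4AAAA///AAD/gAAA+AAAH///AAD/gAAAPAAA////gAH/gAAADgAH////gAP/gAAAAQA/////gAP/gAAAAAD/////wAP/gAAAAAP/////wAP/AAAAAAf/////wAP+AAAAAA//////wAE4AAAAAA//////wAAAAAAAAA//////4AAAAAAAAA//////4AAAAAAAAA//////8AAAAAAAAA//////8AAAAAAAAA//////+AAAAAAAAAf//////gAAAAAAAAD//////4AAAAAAAAA//////+AAAAAHAAAP//////AAAAAfgAAH//////wAAAA/wAAB//////4AAAB/wAAA//////8AAAD/wAAA//////8AAAH/wAAAf/////8AAAP/wAAAP/////8AAAP/gAAAH/////8AAAf/gAAAH/////8AAAf/AAAAD/////8AAA//AAAAD/////8AAA/+AAAAB/////8AAA/8AAAAA/////8AAA/4AAAAAP////8AAA/gAAAAAA////8AAA4AAAAAAAB///8AAAAAAAAAAAAf//8AAAAAAAAAAAAH//8AAAAAAAAAAAAB//8AAAAAAAAAAAAAf/8AAAAAAAAAAAAAP/8AAAAAAAAAAAAAD/8AAAAAAAAAAAAAB/8AAAAAAAAAAAAAAf8AAAAAAAAAAAAAAP8AAAAAAAAAAAAAAD8AAAAAAAAAAAAAAA8AAAAAAAAAAAAAAAc="/>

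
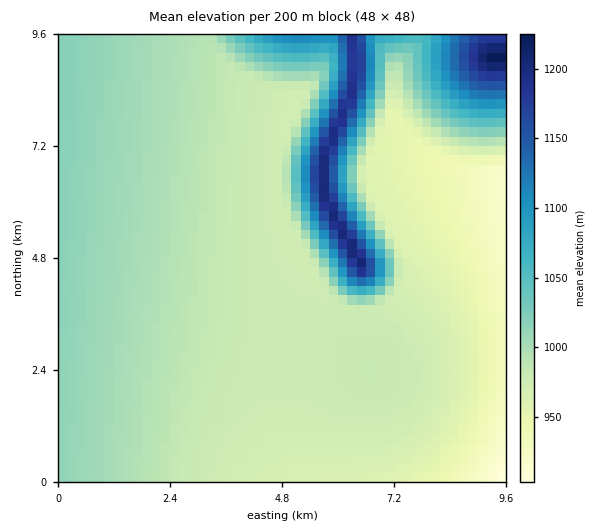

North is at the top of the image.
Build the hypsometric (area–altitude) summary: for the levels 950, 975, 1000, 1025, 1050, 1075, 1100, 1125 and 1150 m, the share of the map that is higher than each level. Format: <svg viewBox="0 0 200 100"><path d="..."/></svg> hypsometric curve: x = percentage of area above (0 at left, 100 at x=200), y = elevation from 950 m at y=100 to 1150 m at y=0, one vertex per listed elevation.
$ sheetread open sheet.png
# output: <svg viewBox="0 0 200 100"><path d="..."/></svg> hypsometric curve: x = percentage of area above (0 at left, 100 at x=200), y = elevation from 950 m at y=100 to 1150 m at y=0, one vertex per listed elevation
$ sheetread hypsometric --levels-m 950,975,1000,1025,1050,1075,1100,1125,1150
<svg viewBox="0 0 200 100"><path d="M181 100l-31-12-82-13-41-13-4-12-5-12-4-13-4-13-3-12"/></svg>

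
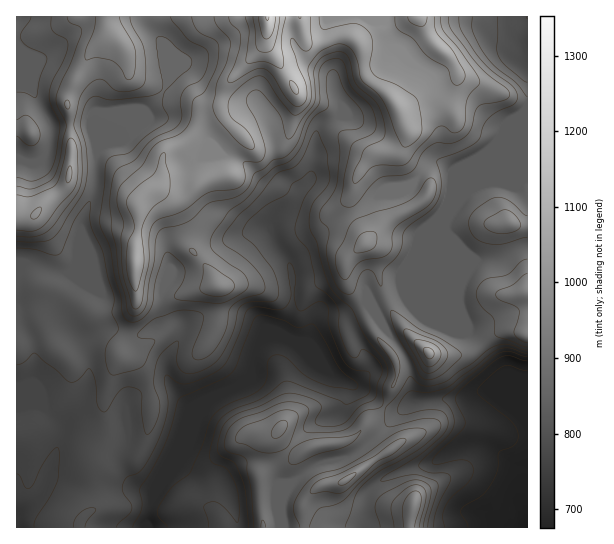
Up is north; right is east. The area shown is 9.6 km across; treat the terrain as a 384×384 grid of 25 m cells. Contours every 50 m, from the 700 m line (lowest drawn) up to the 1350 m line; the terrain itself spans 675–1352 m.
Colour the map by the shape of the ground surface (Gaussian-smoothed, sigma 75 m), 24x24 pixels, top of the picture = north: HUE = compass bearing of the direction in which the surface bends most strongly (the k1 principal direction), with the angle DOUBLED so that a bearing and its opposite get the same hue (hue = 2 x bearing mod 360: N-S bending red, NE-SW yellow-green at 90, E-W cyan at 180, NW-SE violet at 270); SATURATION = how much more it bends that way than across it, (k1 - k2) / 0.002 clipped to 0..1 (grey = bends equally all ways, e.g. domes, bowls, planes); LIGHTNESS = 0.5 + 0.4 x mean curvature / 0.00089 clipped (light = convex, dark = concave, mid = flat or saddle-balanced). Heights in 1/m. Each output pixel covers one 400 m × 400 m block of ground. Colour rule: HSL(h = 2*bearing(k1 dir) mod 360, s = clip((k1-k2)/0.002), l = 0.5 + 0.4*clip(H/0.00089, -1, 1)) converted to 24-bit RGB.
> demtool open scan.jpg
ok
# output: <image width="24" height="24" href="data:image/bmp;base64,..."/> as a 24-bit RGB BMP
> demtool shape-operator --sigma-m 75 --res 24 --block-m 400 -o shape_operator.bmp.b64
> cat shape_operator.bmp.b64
<image width="24" height="24" href="data:image/bmp;base64,Qk32BgAAAAAAADYAAAAoAAAAGAAAABgAAAABABgAAAAAAMAGAAATCwAAEwsAAAAAAAAAAAAAUYmOg4aTloeWrnB7rIZgSrJQMkCWpJtqY459iamFLBhj5fKnRCx4w8hsmIRiYpBUREOGXmqK//PMLVhfQ1xvfWV/g4J7gHKIcZOTXoJzhIRzmo5xkqNuo2JTLVl1to+qgnyikWdxPCRj2umGNlx86oe9zkevuOguB1BEV5LE9d7WzWPqQUl9WIltbIR7eHiAi4Z6ZHV+g3J7m5F+nIFxu2VbMXxtTYJZmlVedDk5PpyI1NOClE1jDHcgIPPO/8z6+Eb/BTMAOIUAvBVZ1Xjdi3+tY3OMd3p/gol5aICEcH+HlY6Gm3KFv3SXSbpySXZ8PT+M4nHKV8N4tZpLOKpw1JHrG27vBXcE/wFt/8z81EpKEVINHmIYom5XgmFyc4KAi4SUf3qNYnh8ioN0nJ11eFeN2rqTMFt3Olx2apq52cLimYrR5bO2CYA+JsHG7lzxUdRwHa9j9sH39dP4HYHVXpCke4yec2+Og4N2kGx+Y4Z9l2h2jKReVlt/39WxMzx5VH5xIZVWYa9blmSu166125DiKl+2H3134I2o06sRHEsUz7QsxS+Sa2KMg2d3gXV7e39xfGV0oo9xSWKAvopqSXlXoM1ikx9oYoc5N3UvOG4rPFsursdAlpZcikViazMoTCsb/NfPUhV2w78db5MhGU0faX5ugH9+X496f2mDjLCJQD+IvpeSiaGxR6I/fkC8z6WzY6+FO4uJVniIlr51d0lJcjVaxVJBIHBp2/VOXgJ69fnShGjV0FmlEDcZY0UVcmKfgKuimnGBR1R/pbaNmmt7xnKkJnaGyJel0KudNW95T4h8kXtZfV9iYTBxt9aZeB+6Qfi/SsX/0vn3hwvj7G7W7Sz9mnzrgGCFhZZvf1xvdpZviTJv+McILYAwPnJ8V4RI3bmWWlOXVS9FfWU/X5xMRF6buFVVfdmGKEe2Tf4/WCMUfFhTdVFiaF6qh828g2eDjXpzcZWaeaGgPRpp//LMFUOrumPHrkF82dA3ji0pOKq5RNrew2qbKyNOjtU/U6NtcM5meEJegH9/cGqBmWGngHivsbhgbXyZg5Ghjm18f2R+Pxdo+v/MGDNXUGGCmnK6ydrnq5zjj6bOU0CWh1GbkDe40u2tN2R2g7dEdnN/f3+AcnqBUK2qeKSyvILDbW45kY9CYJR0ZFJ7LCt3/v7NMiiWSThwcNN5aqJ2j3R1jWxzfTN3UE1vYoau7bWyTz+bc75OQoCAf3+AgH5/dn5GaHU0WqI8gKxKN89AO4Z4ZjR2RKmm/Pm0bSdyP5x9u7ZkZnk1XXNBglRhg1GUbFWRTrVmo4tt3bnWu5GDL1huen99hFiCrV+CsoZwN5U6sqbf0KG0M3VnI0OBoWB/3tl6skKgW6FhTItJtWtoYHpIRmpNR351aVWmuoqQUaBFa51X3X3F51e0Gnk7SGeTjp68p6XQdpPlY3PF9Jzg54mFAilAfIGuy7ats4SubG+4xm+uk09brb13RIOLVJWQLoZ+omWn5Y6GN31BV3dGuzfG+77OKVh2SI1Vk7pYgzNBaWkyRyFZ/+XMAg1NYMCJknajw4J6WWaSdmarnonP3bHLnzdUQWEvLXZYOVVa1LGNxGyKem9CIJg08dpcMC1peoB4gYBogIB3koM8CzFC//rMEA5lP61TPT152qq2uHOqYYBygG9QszY2j6Pd5IzbHYiRQFt2YK901pjVt4TQ0rB2OFUolodGPIRCbIF1f3+AotniBw9h8v+iRiJlfH93OHhWPZk0zUCBvmOEiVmQn9e0iD2YzmllG8VnM4CTTLl9cTtCuTY53c6yTjS7zKqaXa6zR3x+fX9+taRjVAtk9PzPJTFQf31Fb3dGS21DQnlZvYVxsMiEaotUej1ypDA68+OECp2fbUBXTTA2ndmCnLSBg1OcsMiNkEOHlWBILJRdgVFaOV+s88CsTDaHu2u5fsSaMrq3RpqnbV+t6X6Klo46NCRHidKU5fPYGBBmjhyMhNy5ftabjWF0gWyIuIhvVXO0wePxNUH2eX2AOHN4y353wlufX5GMvNGfQESEWn9nPFBMnZVb+abHKVCQefKG5WkpGQ8kKXmEotWBfHFqgG9xflVWhteJgtTSiUs4WSM1imd9XXVSNXxQz4aZh7Cjls6fWzd6gEdecXlIOXZAlVNR9cOtIreD0l54kUbsLdPreMB8c2t6eVVljdyrmdu5dj1WcT9WYV59cVqQoGunZaSuSqJOudaBezpVj0CXZGGpjo2xdmuxO2SY/PTPDx6mmduANj9ya6tgk1xwfFOSwYKafORjZlU9dEVncXiEW4OQ"/>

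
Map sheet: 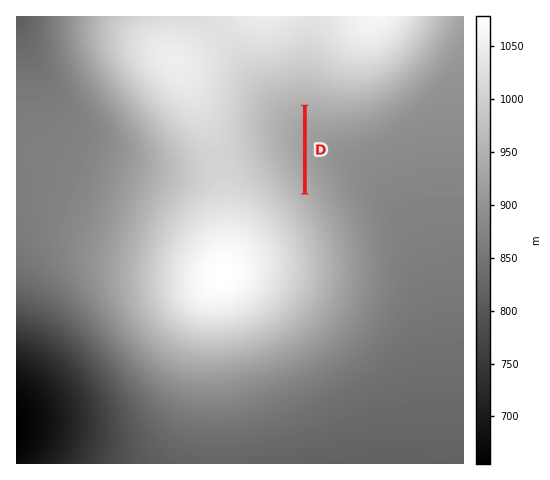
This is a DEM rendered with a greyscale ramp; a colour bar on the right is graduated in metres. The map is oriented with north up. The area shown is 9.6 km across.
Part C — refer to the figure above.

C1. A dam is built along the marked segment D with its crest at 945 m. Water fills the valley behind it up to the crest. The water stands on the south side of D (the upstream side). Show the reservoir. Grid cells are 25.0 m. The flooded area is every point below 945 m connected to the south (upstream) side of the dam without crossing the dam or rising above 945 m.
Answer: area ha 64.4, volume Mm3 5.81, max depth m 22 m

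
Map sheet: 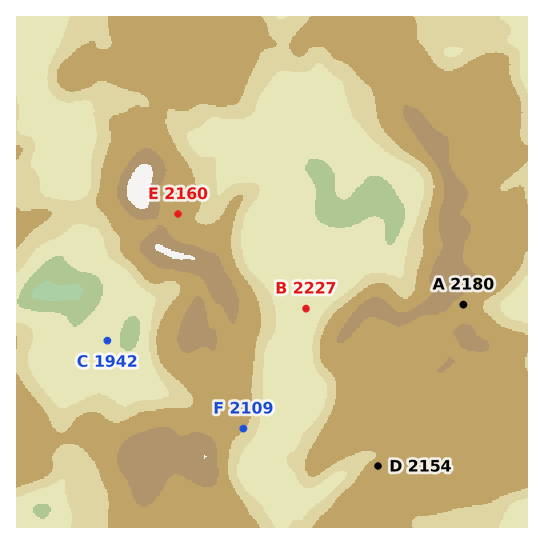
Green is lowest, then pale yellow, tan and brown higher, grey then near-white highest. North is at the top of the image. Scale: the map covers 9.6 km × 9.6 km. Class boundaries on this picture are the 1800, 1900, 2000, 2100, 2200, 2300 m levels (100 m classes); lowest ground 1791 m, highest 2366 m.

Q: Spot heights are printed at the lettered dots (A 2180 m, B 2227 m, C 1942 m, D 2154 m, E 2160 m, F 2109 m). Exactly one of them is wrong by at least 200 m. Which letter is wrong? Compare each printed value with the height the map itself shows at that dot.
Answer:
B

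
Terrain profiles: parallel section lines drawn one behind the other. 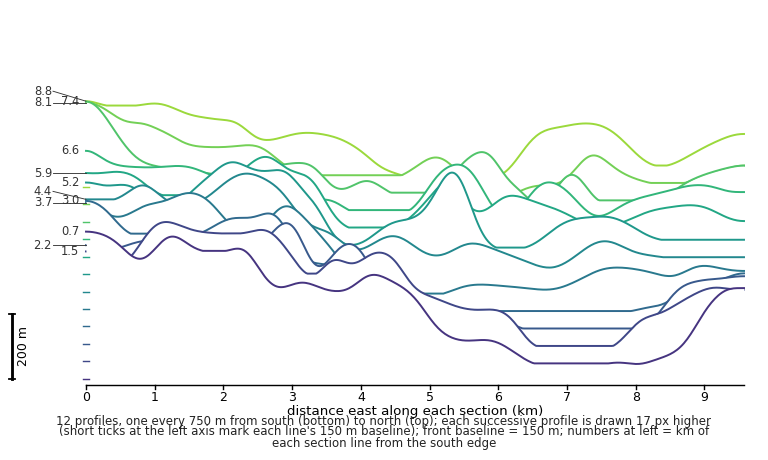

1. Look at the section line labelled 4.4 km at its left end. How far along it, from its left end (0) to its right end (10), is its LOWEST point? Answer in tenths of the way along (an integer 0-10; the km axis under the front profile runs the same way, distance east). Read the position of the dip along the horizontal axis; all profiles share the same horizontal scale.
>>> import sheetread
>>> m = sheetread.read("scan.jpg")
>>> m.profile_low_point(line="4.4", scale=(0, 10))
7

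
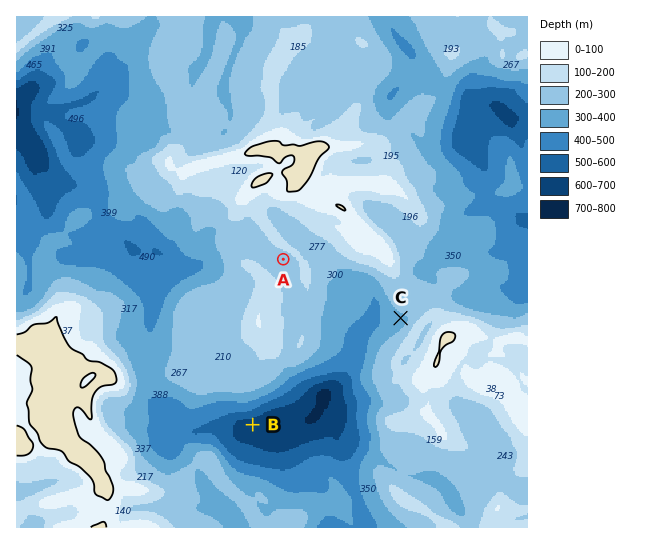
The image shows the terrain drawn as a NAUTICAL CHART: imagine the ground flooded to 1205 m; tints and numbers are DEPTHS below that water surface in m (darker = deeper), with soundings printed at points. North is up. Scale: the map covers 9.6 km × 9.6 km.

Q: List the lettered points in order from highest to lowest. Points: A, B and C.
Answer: A C B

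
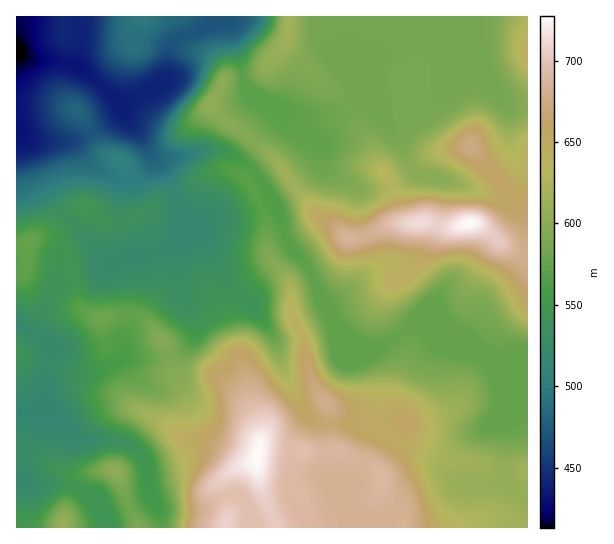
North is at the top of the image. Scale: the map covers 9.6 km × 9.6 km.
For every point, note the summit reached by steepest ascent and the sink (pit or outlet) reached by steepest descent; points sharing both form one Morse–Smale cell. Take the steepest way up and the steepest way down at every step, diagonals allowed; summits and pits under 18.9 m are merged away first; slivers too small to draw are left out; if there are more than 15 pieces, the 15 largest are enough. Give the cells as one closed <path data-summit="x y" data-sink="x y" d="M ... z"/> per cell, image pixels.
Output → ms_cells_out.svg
<path data-summit="470 223" data-sink="17 55" d="M79 16l-63 1 0 116 13 13 15 37 13 26 30 28 20 26 9-1-14 6-31 6 8 29 8 10 11 6 33-5 1-36-8-20 7-3 19 0 20-8 6-6 3-34 16 14 7 2 12-6 29-6 28-12 8 12 8 31 22 27 23 50 25 24 18 5 15-7 19-14 5 0 9 5 15 0 8 3 43 18 10 2 12-4 17 0 0-244-14 0-7-3-18-22-10-23-3-20-5-10-21-1-44 15-16 9-10 10-11 23-19 22-25 10-15 2-39-15-26-18-16-65-22 3-9 7-24 10-6 13-3 24-22 17-21 9-45-38 4-27z"/><path data-summit="257 458" data-sink="17 55" d="M271 199l-28 12-29 6-12 6-7-2-16-14-3 34-6 6-20 8-19 0-7 3 8 20-1 36 14 6 20 23 6 15 1 15 23 33 23 22 28 8 13 9-2 13-3 5-19 5-12 11 0 8 6 23-4 17 302 1 1-175-17-2-12 4-10-2-43-18-8-3-15 0-9-5-5 0-19 14-15 7-18-5-25-24-23-50-22-27-8-31z"/><path data-summit="257 458" data-sink="17 414" d="M131 315l-8 27-2 13-4 6-27 12-29 0-8 3-8 6-1 16-11 13 2 2 18 0 5 3 23 23 36 1 17 7 11 14 4 32 10 16 3 19 63 0 4-18-6-23 0-8 12-11 19-5 3-5 2-13-13-9-28-8-23-22-23-33-1-15-6-15-20-23z"/><path data-summit="289 29" data-sink="17 55" d="M350 16l-139 0-4 7 22-1 4 20 8 23 2 13 2 8 5 5 33 18 27 10 9 0 26-10 8-6 0-10-2-4z"/><path data-summit="527 49" data-sink="17 55" d="M527 16l-176 0 0 73 2 4 0 8 16-16 11-23 10-10 16-9 39-14 24-1 6 7 2 20 12 27 18 22 7 3 13 0z"/><path data-summit="470 223" data-sink="17 414" d="M70 273l-13 5-16 40-8 15-11-6-6-1 1 87 16-1 4-5 7-9 1-16 8-6 8-3 21 2 13-3 18-8 8-9 2-13 8-27-14 0-19 4-11-6-8-10z"/><path data-summit="115 471" data-sink="17 414" d="M34 412l-18 2 0 63 2 2 15 5 33 0 7 3 3-6 9-8 28-4 6 6 6 24 12 24 0 4 24 0-2-18-10-16-4-32-11-14-17-7-36-1-23-23-5-3z"/><path data-summit="142 17" data-sink="17 55" d="M210 16l-129 0 0 23-4 27 24 18 18 19 6 1 25-13 15-13 3-24 4-11 33-16z"/><path data-summit="29 243" data-sink="17 55" d="M17 133l-1 138 9 0 3-26 9-8 17 2 10 8 4 8 3 18 26-4 18-6-8 0-20-26-30-28-13-26-15-37z"/><path data-summit="29 243" data-sink="17 414" d="M50 237l-13 0-8 5-4 29-9 2 0 52 17 8 8-15 16-40 14-5-3-18-4-8-7-7z"/><path data-summit="62 527" data-sink="17 414" d="M17 477l-1 50 45 1 12-41-7-3-33 0z"/><path data-summit="115 471" data-sink="17 55" d="M113 469l-28 4-9 8-3 5 12 6 7 9 9 16 4 11 32 0 0-5-12-24-6-24z"/><path data-summit="62 527" data-sink="17 55" d="M74 487l-13 40 42 1-2-11-9-16-7-9z"/>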